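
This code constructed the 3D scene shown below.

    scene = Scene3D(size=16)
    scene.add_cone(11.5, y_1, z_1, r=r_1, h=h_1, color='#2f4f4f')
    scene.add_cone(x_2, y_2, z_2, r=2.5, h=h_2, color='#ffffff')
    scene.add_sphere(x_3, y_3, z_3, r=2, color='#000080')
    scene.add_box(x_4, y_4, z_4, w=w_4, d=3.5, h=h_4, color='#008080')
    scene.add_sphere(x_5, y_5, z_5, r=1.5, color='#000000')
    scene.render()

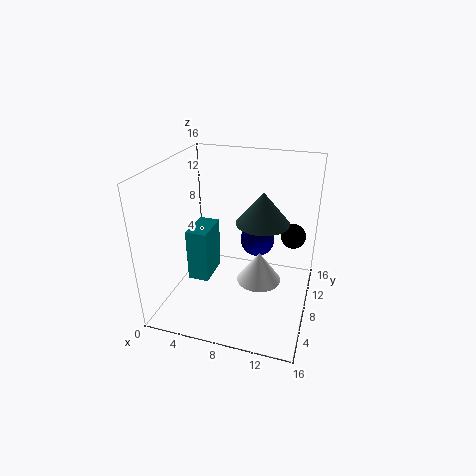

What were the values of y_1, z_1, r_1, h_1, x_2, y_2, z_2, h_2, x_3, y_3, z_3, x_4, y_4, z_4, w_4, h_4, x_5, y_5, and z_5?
y_1 = 4.5
z_1 = 12
r_1 = 2.5
h_1 = 3
x_2 = 10.5
y_2 = 8
z_2 = 3
h_2 = 3.5
x_3 = 9.5
y_3 = 11
z_3 = 6.5
x_4 = 5
y_4 = 1.5
z_4 = 6.5
w_4 = 2
h_4 = 5
x_5 = 13.5
y_5 = 13
z_5 = 6.5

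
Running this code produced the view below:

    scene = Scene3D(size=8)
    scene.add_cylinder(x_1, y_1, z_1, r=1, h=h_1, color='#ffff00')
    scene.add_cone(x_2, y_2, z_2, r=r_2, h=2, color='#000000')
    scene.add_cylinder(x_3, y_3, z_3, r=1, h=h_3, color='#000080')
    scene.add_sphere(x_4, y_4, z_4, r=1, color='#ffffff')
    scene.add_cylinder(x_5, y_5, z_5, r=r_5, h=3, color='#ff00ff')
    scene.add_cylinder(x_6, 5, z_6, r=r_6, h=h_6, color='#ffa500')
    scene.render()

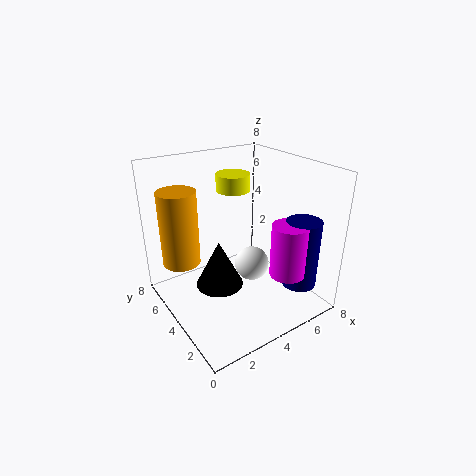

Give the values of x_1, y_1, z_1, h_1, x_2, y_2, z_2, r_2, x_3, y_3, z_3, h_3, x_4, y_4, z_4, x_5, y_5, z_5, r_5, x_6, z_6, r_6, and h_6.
x_1 = 5; y_1 = 6; z_1 = 6; h_1 = 1; x_2 = 1; y_2 = 1; z_2 = 4; r_2 = 1; x_3 = 7; y_3 = 2; z_3 = 1; h_3 = 4; x_4 = 5; y_4 = 4; z_4 = 2; x_5 = 6; y_5 = 2; z_5 = 2; r_5 = 1; x_6 = 1; z_6 = 3; r_6 = 1; h_6 = 4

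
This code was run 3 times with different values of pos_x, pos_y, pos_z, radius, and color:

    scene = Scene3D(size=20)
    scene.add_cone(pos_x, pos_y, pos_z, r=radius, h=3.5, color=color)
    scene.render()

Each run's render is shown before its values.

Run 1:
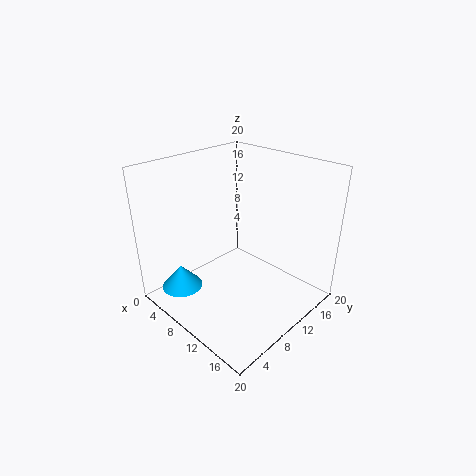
pos_x = 3.5
pos_y = 4.5
pos_z = 1.5
radius = 3
color = 'deepskyblue'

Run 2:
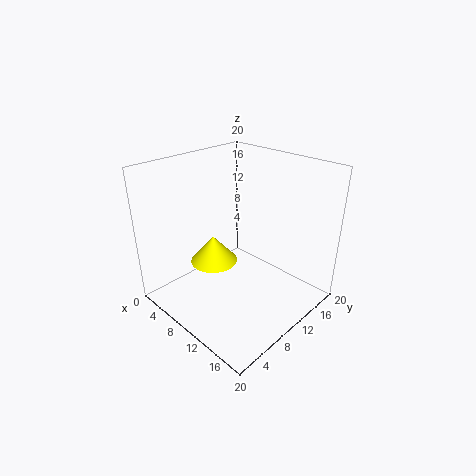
pos_x = 10
pos_y = 5.5
pos_z = 8.5
radius = 3
color = 'yellow'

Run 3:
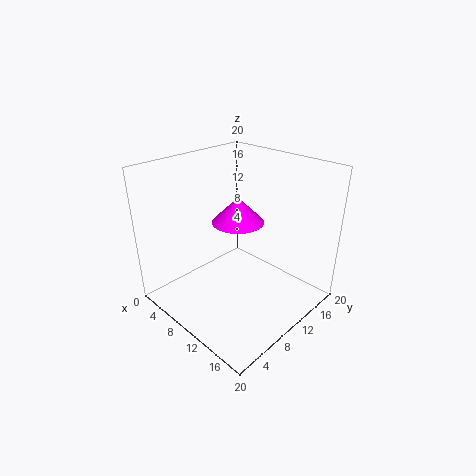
pos_x = 10
pos_y = 10
pos_z = 12.5
radius = 3.5
color = 'magenta'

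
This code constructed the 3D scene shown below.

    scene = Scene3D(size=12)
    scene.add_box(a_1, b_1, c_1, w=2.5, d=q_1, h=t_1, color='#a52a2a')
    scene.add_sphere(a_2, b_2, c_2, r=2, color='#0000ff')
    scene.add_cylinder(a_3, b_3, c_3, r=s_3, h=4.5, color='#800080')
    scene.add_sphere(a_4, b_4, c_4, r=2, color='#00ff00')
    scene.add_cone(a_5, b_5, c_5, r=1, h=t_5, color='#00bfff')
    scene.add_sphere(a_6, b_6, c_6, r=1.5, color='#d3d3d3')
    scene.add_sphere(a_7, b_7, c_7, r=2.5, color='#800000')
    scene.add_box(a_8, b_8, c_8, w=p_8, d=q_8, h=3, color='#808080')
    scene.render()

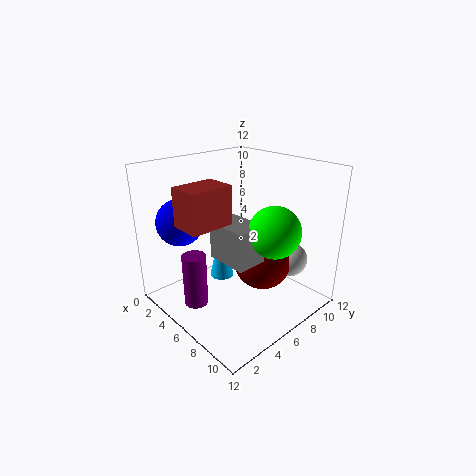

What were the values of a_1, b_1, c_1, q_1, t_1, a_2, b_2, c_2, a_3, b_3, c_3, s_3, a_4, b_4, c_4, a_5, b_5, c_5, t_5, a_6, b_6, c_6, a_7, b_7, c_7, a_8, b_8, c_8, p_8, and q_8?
a_1 = 4.5; b_1 = 1; c_1 = 8; q_1 = 3.5; t_1 = 3; a_2 = 2; b_2 = 3; c_2 = 7; a_3 = 4.5; b_3 = 2.5; c_3 = 0.5; s_3 = 1; a_4 = 9.5; b_4 = 6.5; c_4 = 7.5; a_5 = 5; b_5 = 5; c_5 = 2.5; t_5 = 4.5; a_6 = 8.5; b_6 = 10; c_6 = 3.5; a_7 = 7; b_7 = 8; c_7 = 3.5; a_8 = 5.5; b_8 = 3.5; c_8 = 5; p_8 = 3.5; q_8 = 2.5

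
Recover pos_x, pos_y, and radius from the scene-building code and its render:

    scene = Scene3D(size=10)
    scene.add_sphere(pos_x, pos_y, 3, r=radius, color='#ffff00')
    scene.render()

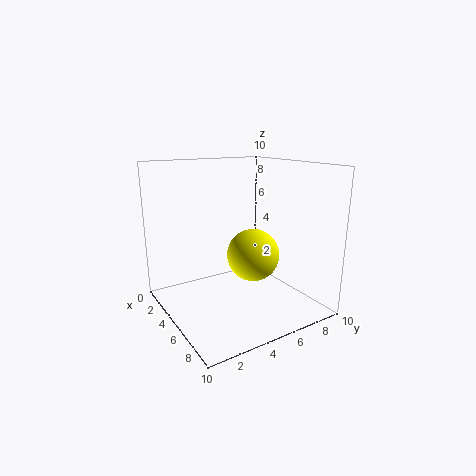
pos_x = 4; pos_y = 7; radius = 2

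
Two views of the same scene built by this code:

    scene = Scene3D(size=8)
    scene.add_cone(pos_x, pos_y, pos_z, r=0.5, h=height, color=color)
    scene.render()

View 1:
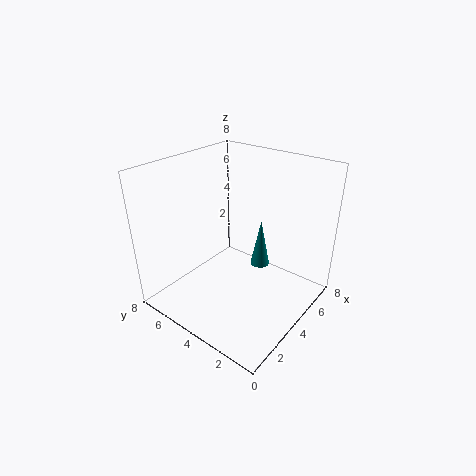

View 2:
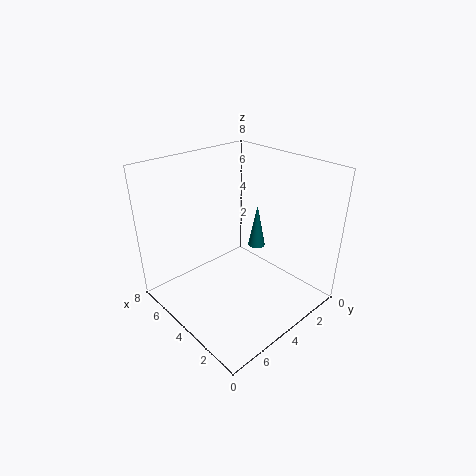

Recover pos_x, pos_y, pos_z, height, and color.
pos_x = 4, pos_y = 2.5, pos_z = 3, height = 2.5, color = 'teal'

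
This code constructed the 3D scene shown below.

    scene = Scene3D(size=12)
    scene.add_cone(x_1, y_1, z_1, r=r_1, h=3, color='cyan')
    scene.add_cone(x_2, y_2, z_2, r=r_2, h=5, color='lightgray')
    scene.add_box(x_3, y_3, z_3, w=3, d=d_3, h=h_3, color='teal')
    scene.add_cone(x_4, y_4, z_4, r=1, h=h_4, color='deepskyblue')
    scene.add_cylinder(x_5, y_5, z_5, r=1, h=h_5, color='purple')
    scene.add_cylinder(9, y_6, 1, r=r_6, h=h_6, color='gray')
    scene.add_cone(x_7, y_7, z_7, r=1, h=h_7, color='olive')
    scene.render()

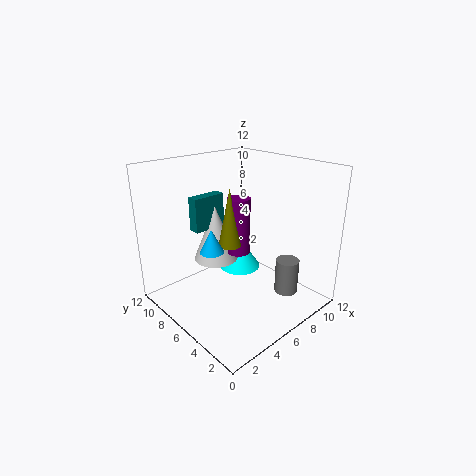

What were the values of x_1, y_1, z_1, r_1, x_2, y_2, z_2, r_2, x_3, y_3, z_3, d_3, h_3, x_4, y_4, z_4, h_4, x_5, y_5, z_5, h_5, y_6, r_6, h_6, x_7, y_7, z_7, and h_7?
x_1 = 9, y_1 = 9, z_1 = 1, r_1 = 2, x_2 = 6, y_2 = 9, z_2 = 3, r_2 = 2, x_3 = 4, y_3 = 9, z_3 = 6, d_3 = 1, h_3 = 3, x_4 = 4, y_4 = 7, z_4 = 5, h_4 = 2, x_5 = 7, y_5 = 7, z_5 = 4, h_5 = 5, y_6 = 3, r_6 = 1, h_6 = 3, x_7 = 6, y_7 = 7, z_7 = 5, h_7 = 5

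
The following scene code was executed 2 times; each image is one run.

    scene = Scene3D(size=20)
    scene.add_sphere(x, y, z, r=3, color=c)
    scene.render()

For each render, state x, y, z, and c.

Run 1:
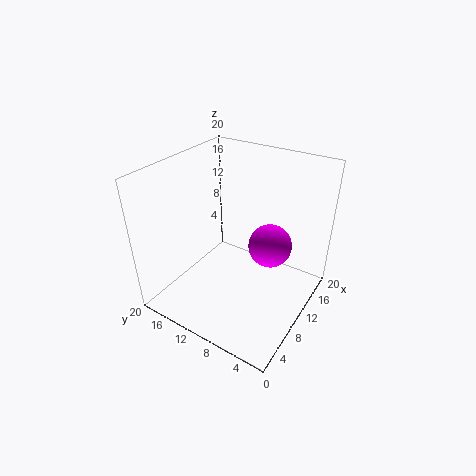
x = 12, y = 6, z = 9, c = 'magenta'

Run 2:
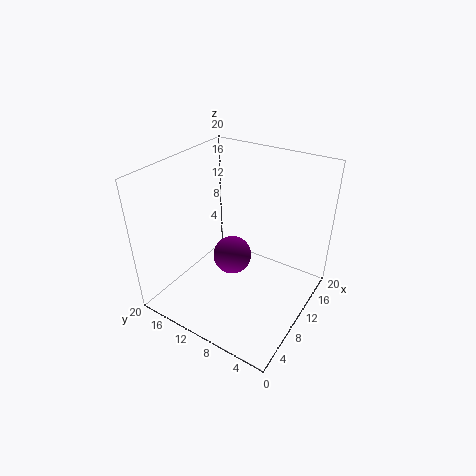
x = 13, y = 13, z = 4, c = 'purple'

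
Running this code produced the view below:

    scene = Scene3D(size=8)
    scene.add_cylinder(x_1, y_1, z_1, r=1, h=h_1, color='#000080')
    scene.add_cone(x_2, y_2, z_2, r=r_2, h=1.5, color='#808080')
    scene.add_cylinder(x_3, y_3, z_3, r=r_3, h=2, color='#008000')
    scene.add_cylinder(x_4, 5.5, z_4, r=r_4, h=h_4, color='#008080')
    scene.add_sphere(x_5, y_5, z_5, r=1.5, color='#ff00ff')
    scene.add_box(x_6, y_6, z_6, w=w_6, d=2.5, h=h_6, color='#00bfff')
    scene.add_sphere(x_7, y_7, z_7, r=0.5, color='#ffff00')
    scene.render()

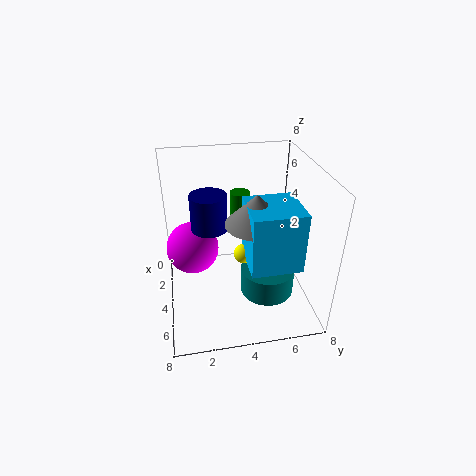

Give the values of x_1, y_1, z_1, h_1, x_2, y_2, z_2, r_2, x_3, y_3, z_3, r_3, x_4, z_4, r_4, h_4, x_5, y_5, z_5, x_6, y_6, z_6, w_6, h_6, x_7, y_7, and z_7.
x_1 = 3.5; y_1 = 2.5; z_1 = 4.5; h_1 = 2; x_2 = 6; y_2 = 4.5; z_2 = 6; r_2 = 1.5; x_3 = 4.5; y_3 = 4; z_3 = 5; r_3 = 0.5; x_4 = 5; z_4 = 1; r_4 = 1.5; h_4 = 1.5; x_5 = 3; y_5 = 1.5; z_5 = 3; x_6 = 5; y_6 = 4; z_6 = 4; w_6 = 2.5; h_6 = 3; x_7 = 5.5; y_7 = 4; z_7 = 4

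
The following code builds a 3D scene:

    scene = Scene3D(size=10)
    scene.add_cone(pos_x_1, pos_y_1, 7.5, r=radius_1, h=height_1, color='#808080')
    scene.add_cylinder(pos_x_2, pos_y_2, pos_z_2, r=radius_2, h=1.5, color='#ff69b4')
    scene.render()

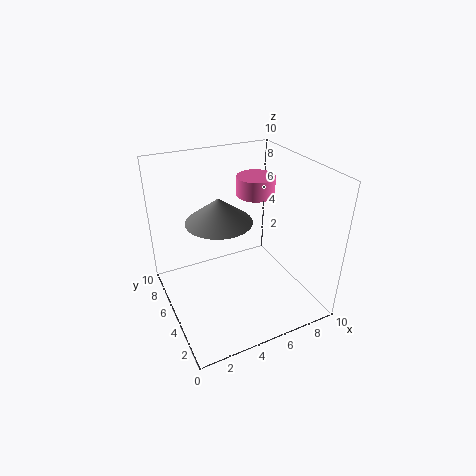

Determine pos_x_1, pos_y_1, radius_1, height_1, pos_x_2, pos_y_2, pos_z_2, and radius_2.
pos_x_1 = 3; pos_y_1 = 3.5; radius_1 = 2; height_1 = 1.5; pos_x_2 = 8; pos_y_2 = 8; pos_z_2 = 6.5; radius_2 = 1.5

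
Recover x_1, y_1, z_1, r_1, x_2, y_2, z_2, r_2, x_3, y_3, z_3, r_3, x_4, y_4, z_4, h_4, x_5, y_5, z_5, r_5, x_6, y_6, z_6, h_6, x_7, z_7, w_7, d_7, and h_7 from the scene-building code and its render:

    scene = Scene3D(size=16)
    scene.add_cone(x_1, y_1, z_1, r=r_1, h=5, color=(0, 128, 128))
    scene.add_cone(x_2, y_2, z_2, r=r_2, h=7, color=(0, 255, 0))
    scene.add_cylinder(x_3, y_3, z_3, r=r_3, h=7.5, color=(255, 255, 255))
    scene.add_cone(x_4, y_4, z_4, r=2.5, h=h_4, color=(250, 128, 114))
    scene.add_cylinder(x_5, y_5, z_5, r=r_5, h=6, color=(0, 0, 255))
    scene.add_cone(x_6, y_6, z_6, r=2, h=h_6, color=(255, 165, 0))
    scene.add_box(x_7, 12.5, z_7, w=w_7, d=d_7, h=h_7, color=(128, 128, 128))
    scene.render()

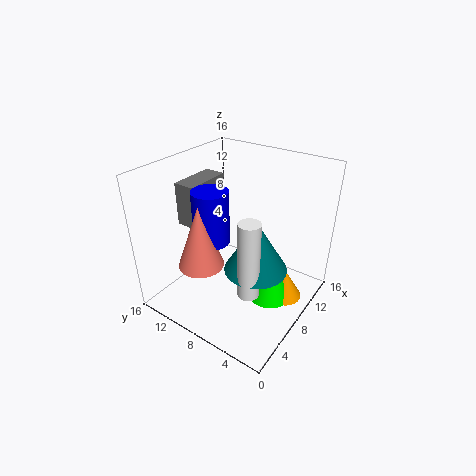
x_1 = 4.5, y_1 = 3.5, z_1 = 8, r_1 = 3, x_2 = 9.5, y_2 = 4.5, z_2 = 0.5, r_2 = 2.5, x_3 = 2.5, y_3 = 3, z_3 = 6.5, r_3 = 1, x_4 = 4.5, y_4 = 10.5, z_4 = 5.5, h_4 = 7, x_5 = 6.5, y_5 = 10.5, z_5 = 7.5, r_5 = 2, x_6 = 10.5, y_6 = 3, z_6 = 0.5, h_6 = 3.5, x_7 = 6, z_7 = 8.5, w_7 = 5.5, d_7 = 2.5, h_7 = 5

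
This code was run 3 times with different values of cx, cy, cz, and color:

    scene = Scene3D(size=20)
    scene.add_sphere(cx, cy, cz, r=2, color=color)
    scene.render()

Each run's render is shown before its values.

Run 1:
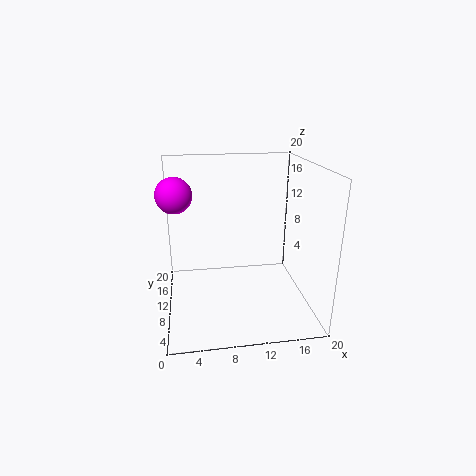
cx = 2; cy = 4; cz = 18; color = 'magenta'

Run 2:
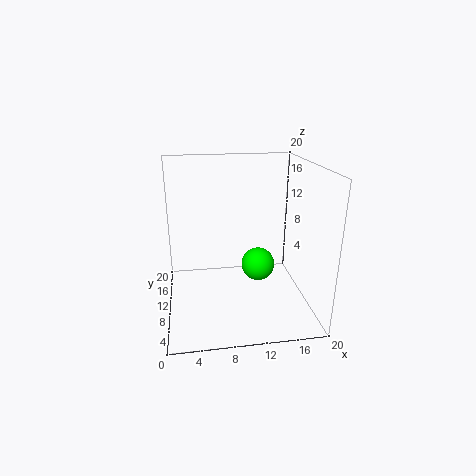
cx = 11.5; cy = 4; cz = 9; color = 'lime'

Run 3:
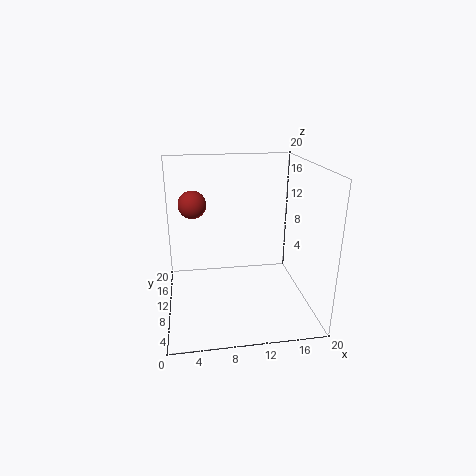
cx = 4; cy = 13.5; cz = 14; color = 'brown'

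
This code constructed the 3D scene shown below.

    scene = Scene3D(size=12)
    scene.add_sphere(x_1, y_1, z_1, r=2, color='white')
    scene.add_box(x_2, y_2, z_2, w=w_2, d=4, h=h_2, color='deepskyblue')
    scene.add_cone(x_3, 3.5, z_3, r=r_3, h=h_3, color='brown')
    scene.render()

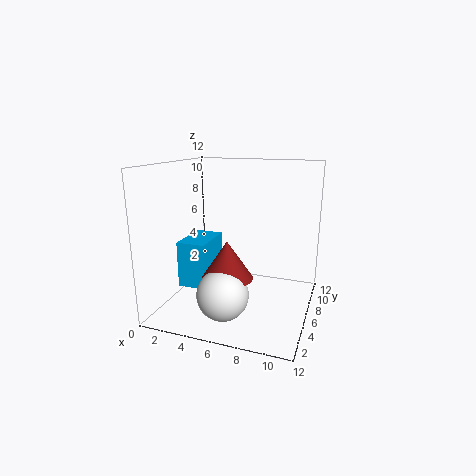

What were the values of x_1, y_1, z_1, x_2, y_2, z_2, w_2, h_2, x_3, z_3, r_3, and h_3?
x_1 = 6; y_1 = 2.5; z_1 = 2.5; x_2 = 1; y_2 = 4.5; z_2 = 1.5; w_2 = 2.5; h_2 = 4; x_3 = 6; z_3 = 3.5; r_3 = 2; h_3 = 3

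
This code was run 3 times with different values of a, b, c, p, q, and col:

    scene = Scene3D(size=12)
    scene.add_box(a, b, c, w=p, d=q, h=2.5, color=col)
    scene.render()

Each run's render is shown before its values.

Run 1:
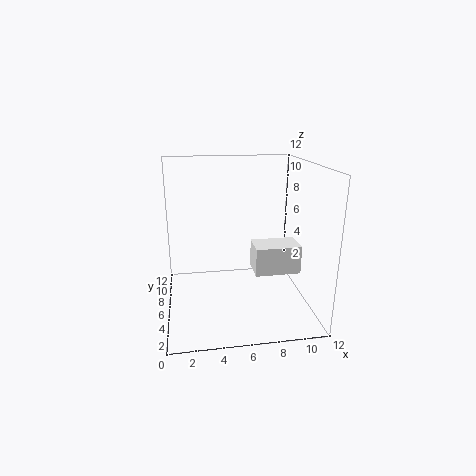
a = 7.5; b = 5.5; c = 2.5; p = 4; q = 2.5; col = 'white'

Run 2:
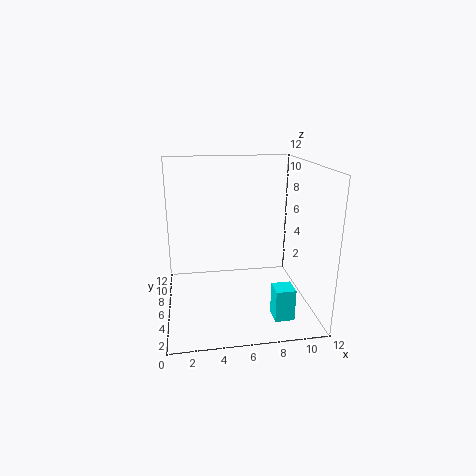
a = 8; b = 1; c = 1; p = 1.5; q = 1.5; col = 'cyan'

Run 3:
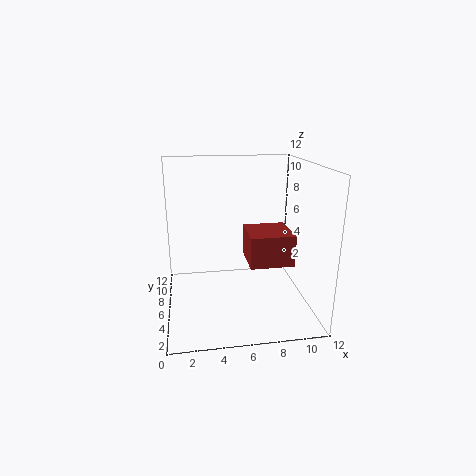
a = 6.5; b = 3; c = 4.5; p = 3.5; q = 3.5; col = 'brown'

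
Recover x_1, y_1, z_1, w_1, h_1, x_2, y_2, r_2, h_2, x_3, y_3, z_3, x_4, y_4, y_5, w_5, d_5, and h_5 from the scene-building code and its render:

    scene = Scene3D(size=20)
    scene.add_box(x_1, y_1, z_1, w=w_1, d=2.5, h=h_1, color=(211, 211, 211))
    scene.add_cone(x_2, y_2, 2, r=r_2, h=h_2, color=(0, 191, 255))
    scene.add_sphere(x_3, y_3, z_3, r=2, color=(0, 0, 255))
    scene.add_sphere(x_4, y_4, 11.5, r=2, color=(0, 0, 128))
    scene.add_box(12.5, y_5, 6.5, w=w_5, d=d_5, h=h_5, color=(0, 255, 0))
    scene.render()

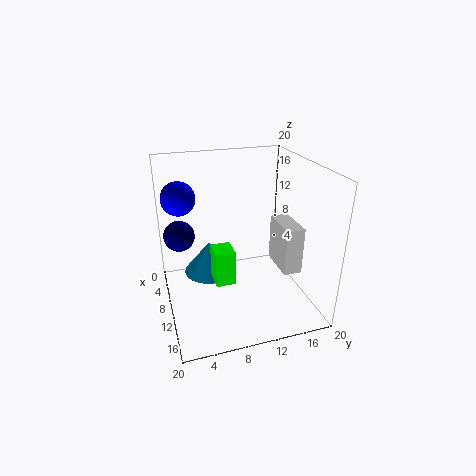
x_1 = 9.5
y_1 = 15
z_1 = 6
w_1 = 5.5
h_1 = 6.5
x_2 = 4.5
y_2 = 7
r_2 = 4
h_2 = 5
x_3 = 12.5
y_3 = 2
z_3 = 17.5
x_4 = 10
y_4 = 2
y_5 = 5.5
w_5 = 3
d_5 = 2.5
h_5 = 4.5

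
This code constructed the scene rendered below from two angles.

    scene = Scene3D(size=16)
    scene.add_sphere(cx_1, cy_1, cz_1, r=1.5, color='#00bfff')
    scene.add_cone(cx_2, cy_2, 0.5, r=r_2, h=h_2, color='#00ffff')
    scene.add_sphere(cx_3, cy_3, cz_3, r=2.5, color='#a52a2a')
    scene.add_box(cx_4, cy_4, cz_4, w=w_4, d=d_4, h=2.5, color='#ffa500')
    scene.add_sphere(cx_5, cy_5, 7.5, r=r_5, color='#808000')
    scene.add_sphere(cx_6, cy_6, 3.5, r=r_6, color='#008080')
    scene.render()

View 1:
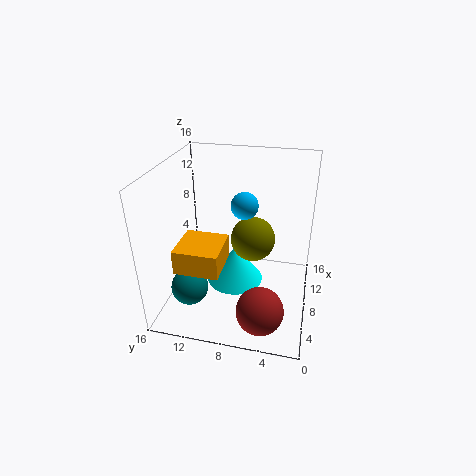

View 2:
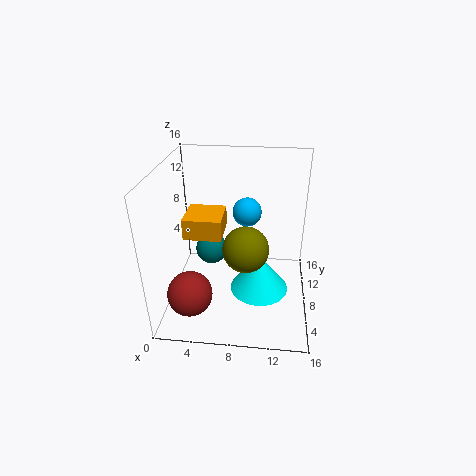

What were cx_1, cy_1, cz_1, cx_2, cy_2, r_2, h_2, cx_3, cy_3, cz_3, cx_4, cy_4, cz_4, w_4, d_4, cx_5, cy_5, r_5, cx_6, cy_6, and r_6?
cx_1 = 9
cy_1 = 7.5
cz_1 = 11.5
cx_2 = 10.5
cy_2 = 9
r_2 = 3.5
h_2 = 4.5
cx_3 = 3
cy_3 = 4.5
cz_3 = 2.5
cx_4 = 1.5
cy_4 = 8.5
cz_4 = 7
w_4 = 4.5
d_4 = 4.5
cx_5 = 9
cy_5 = 6.5
r_5 = 2.5
cx_6 = 4
cy_6 = 12.5
r_6 = 2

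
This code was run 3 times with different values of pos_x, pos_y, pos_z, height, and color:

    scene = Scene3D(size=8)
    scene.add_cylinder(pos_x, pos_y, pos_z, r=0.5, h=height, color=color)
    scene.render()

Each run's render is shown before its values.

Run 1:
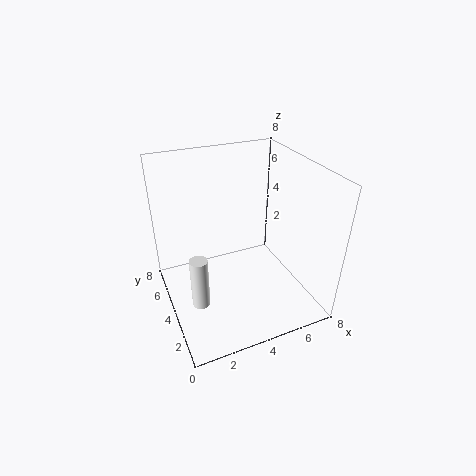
pos_x = 1.5
pos_y = 3.5
pos_z = 0.5
height = 3
color = 'white'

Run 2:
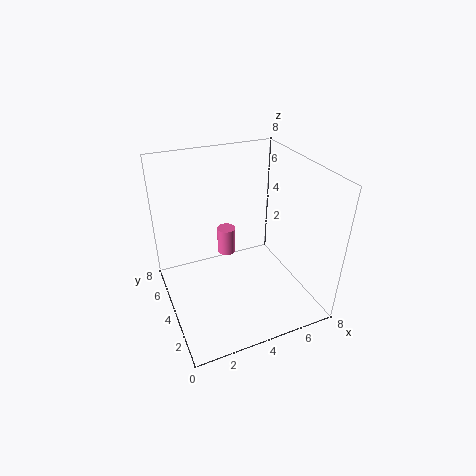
pos_x = 3.5
pos_y = 4.5
pos_z = 3
height = 1.5
color = 'hotpink'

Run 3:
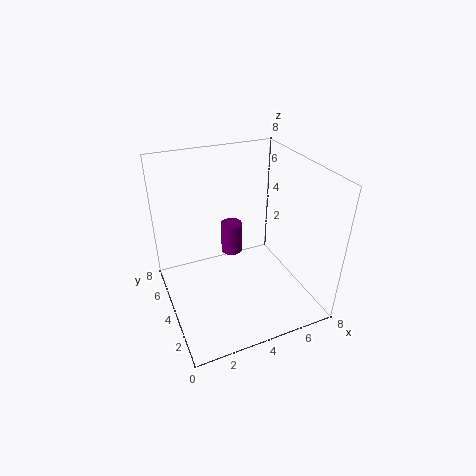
pos_x = 3
pos_y = 2.5
pos_z = 4.5
height = 1.5
color = 'purple'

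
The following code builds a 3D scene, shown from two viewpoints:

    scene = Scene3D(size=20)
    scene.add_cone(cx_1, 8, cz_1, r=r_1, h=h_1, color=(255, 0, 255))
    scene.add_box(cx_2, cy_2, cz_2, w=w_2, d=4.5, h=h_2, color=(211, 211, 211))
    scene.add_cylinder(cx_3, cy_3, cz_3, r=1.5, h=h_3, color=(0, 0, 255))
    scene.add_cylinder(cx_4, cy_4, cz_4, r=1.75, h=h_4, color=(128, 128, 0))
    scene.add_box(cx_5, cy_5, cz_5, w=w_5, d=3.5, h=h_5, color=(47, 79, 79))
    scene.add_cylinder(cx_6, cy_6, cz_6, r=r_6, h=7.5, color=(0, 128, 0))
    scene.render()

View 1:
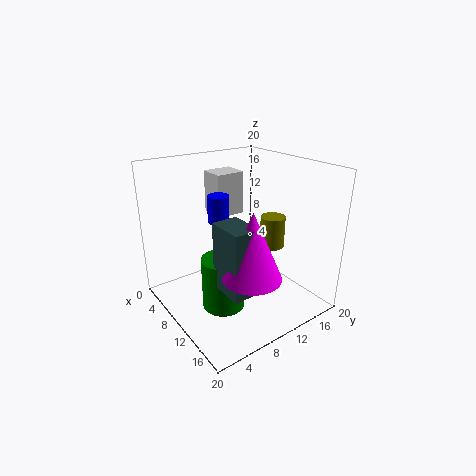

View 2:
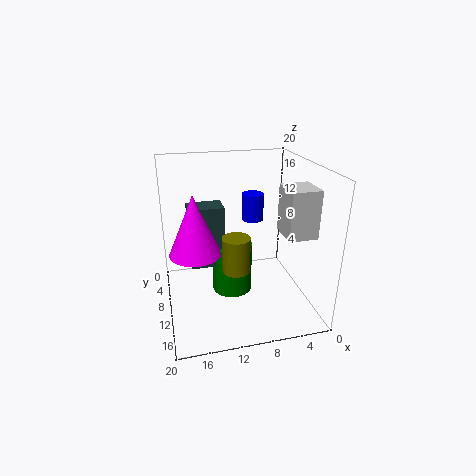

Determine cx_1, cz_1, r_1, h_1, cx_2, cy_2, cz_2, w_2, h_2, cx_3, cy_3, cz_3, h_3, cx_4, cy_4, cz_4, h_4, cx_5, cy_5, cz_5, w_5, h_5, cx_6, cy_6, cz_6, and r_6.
cx_1 = 15.75
cz_1 = 7.25
r_1 = 3.75
h_1 = 8.75
cx_2 = 0.5
cy_2 = 10.5
cz_2 = 11
w_2 = 4
h_2 = 6.5
cx_3 = 7.5
cy_3 = 8.5
cz_3 = 12
h_3 = 3.75
cx_4 = 11.5
cy_4 = 15
cz_4 = 8
h_4 = 4.5
cx_5 = 11.5
cy_5 = 5
cz_5 = 5
w_5 = 5
h_5 = 9
cx_6 = 10.25
cy_6 = 7.25
cz_6 = 0.25
r_6 = 3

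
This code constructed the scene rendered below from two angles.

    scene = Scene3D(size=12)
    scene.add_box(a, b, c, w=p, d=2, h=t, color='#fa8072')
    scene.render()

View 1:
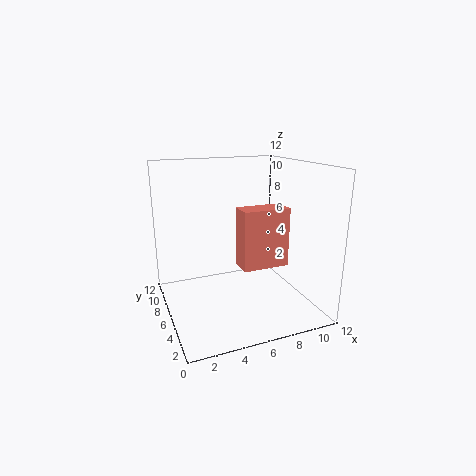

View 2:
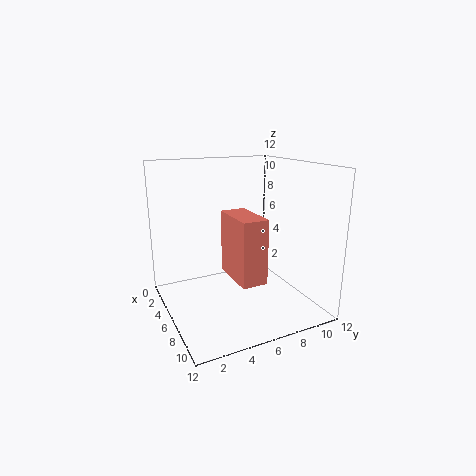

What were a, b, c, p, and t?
a = 6
b = 4.5
c = 3.5
p = 4
t = 5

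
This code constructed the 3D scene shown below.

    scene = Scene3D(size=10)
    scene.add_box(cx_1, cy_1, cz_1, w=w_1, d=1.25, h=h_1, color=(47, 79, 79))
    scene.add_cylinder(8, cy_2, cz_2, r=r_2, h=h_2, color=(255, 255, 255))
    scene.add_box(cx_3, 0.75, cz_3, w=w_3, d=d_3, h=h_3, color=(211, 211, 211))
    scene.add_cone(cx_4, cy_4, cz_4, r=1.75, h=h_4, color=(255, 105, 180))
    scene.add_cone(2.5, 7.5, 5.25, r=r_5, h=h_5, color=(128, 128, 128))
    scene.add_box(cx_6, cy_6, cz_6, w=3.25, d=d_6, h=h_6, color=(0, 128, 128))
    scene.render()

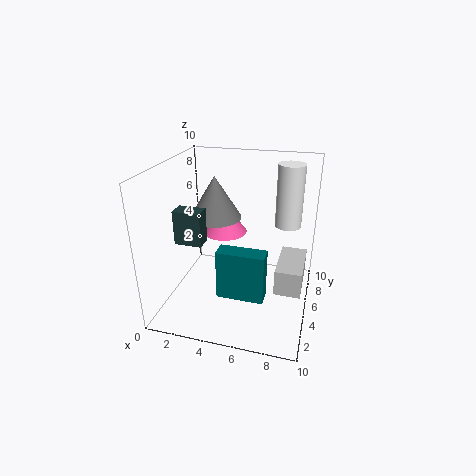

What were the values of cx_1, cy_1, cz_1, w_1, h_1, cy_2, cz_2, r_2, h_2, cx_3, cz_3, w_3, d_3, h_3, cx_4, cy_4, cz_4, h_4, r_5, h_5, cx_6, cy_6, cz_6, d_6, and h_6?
cx_1 = 0.5
cy_1 = 4.25
cz_1 = 4.25
w_1 = 2
h_1 = 2.5
cy_2 = 8.5
cz_2 = 4.75
r_2 = 1
h_2 = 4.75
cx_3 = 8.25
cz_3 = 4
w_3 = 1.5
d_3 = 3
h_3 = 1.5
cx_4 = 3
cy_4 = 8.25
cz_4 = 3.75
h_4 = 2.25
r_5 = 2
h_5 = 3.25
cx_6 = 4
cy_6 = 3
cz_6 = 1.25
d_6 = 1.25
h_6 = 3.5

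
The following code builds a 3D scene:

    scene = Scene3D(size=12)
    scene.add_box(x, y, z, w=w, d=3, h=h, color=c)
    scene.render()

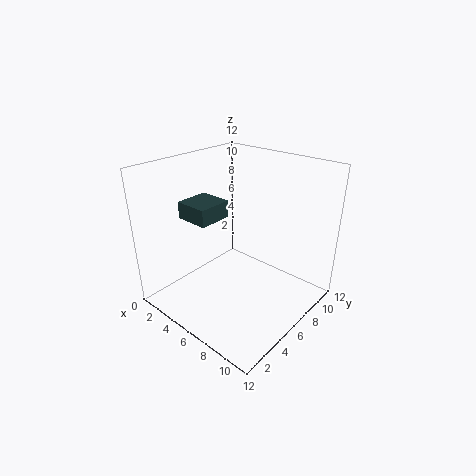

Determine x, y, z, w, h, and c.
x = 1
y = 4
z = 7
w = 3
h = 1.5
c = 'darkslategray'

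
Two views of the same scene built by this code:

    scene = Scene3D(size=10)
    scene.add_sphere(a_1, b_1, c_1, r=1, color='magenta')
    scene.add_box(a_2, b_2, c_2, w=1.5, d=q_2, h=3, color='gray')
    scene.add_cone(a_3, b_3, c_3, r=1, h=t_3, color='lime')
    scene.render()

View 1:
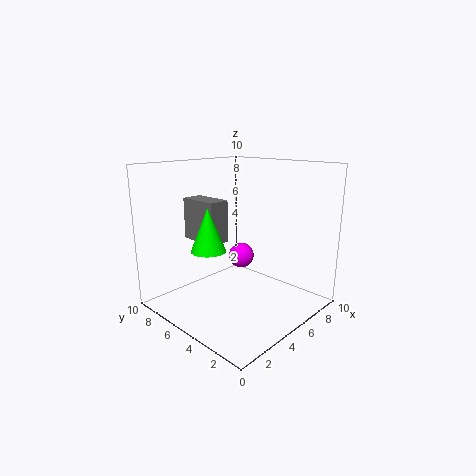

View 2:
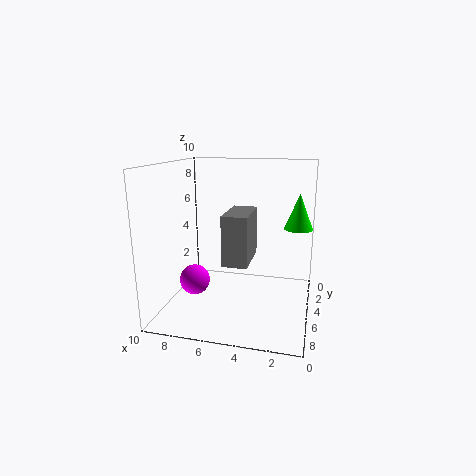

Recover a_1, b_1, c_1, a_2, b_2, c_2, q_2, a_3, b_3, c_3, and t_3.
a_1 = 7.5; b_1 = 7; c_1 = 2.5; a_2 = 3.5; b_2 = 6; c_2 = 4.5; q_2 = 3; a_3 = 1; b_3 = 3.5; c_3 = 5.5; t_3 = 2.5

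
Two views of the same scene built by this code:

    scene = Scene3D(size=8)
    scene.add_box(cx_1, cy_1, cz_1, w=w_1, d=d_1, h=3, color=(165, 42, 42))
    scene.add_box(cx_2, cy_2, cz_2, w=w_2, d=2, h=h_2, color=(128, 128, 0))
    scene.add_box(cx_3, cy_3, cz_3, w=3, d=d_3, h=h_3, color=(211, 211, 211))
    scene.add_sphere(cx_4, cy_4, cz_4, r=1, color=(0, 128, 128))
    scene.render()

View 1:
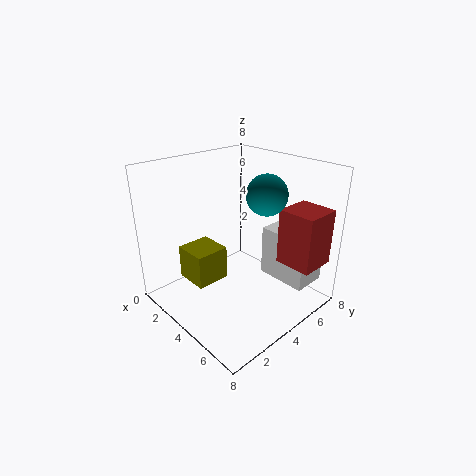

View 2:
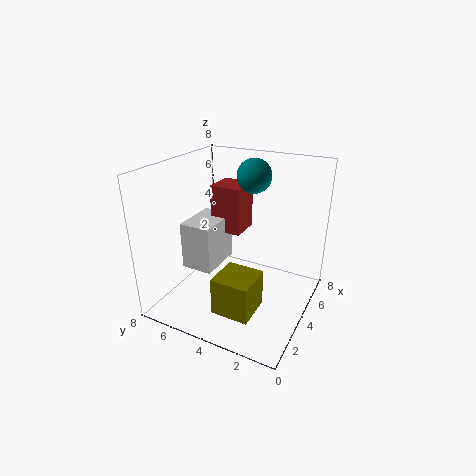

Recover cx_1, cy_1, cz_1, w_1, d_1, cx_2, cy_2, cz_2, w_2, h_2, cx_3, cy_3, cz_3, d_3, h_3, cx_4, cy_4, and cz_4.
cx_1 = 6; cy_1 = 5; cz_1 = 3; w_1 = 2; d_1 = 2; cx_2 = 1; cy_2 = 2; cz_2 = 1; w_2 = 2; h_2 = 2; cx_3 = 4; cy_3 = 6; cz_3 = 1; d_3 = 2; h_3 = 3; cx_4 = 6; cy_4 = 4; cz_4 = 7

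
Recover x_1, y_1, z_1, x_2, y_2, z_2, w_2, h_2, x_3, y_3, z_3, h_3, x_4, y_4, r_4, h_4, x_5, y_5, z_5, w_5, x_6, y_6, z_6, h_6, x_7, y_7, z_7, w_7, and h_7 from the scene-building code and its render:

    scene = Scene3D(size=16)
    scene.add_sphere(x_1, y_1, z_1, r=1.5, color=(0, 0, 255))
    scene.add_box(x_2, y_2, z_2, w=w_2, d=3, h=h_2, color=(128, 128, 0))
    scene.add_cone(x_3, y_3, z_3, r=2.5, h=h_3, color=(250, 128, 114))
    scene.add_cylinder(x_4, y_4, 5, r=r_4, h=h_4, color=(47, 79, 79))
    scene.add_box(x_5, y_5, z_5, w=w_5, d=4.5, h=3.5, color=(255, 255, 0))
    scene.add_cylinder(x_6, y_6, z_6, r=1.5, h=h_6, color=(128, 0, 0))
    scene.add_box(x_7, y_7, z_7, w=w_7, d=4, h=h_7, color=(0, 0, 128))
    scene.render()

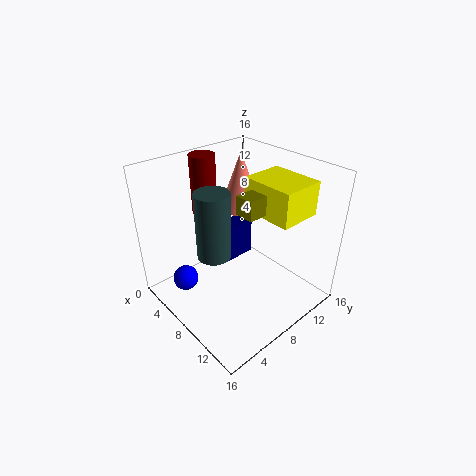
x_1 = 3.5; y_1 = 3.5; z_1 = 2; x_2 = 10; y_2 = 6; z_2 = 12.5; w_2 = 2; h_2 = 2; x_3 = 4; y_3 = 12; z_3 = 9; h_3 = 7; x_4 = 5.5; y_4 = 6.5; r_4 = 2; h_4 = 8; x_5 = 9; y_5 = 8; z_5 = 12; w_5 = 5.5; x_6 = 2; y_6 = 8; z_6 = 9; h_6 = 7; x_7 = 2.5; y_7 = 9; z_7 = 2.5; w_7 = 2.5; h_7 = 4.5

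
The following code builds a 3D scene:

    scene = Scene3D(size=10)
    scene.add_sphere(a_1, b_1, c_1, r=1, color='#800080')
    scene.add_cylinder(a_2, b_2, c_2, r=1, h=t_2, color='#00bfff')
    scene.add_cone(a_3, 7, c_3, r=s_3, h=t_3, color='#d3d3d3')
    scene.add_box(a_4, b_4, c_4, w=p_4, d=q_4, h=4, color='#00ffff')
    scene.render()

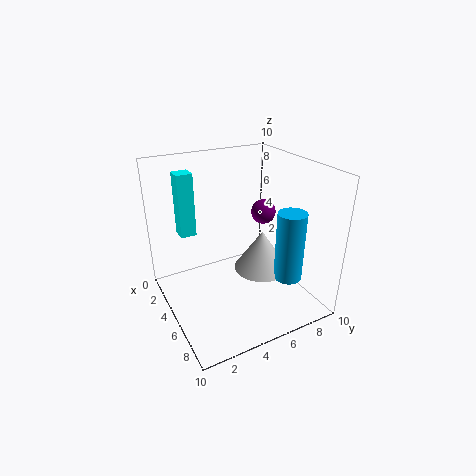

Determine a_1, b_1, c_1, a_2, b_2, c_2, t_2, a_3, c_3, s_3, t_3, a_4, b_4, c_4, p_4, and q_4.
a_1 = 2; b_1 = 9; c_1 = 5; a_2 = 7; b_2 = 8; c_2 = 2; t_2 = 5; a_3 = 5; c_3 = 2; s_3 = 2; t_3 = 3; a_4 = 4; b_4 = 1; c_4 = 6; p_4 = 1; q_4 = 1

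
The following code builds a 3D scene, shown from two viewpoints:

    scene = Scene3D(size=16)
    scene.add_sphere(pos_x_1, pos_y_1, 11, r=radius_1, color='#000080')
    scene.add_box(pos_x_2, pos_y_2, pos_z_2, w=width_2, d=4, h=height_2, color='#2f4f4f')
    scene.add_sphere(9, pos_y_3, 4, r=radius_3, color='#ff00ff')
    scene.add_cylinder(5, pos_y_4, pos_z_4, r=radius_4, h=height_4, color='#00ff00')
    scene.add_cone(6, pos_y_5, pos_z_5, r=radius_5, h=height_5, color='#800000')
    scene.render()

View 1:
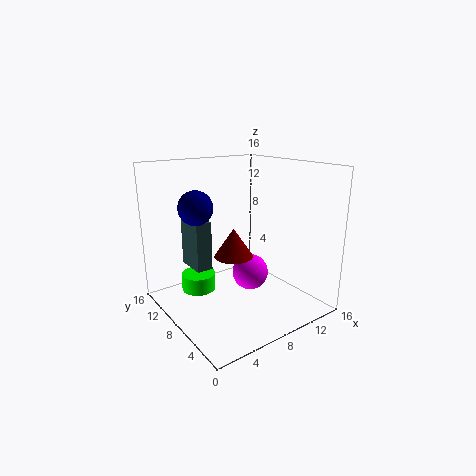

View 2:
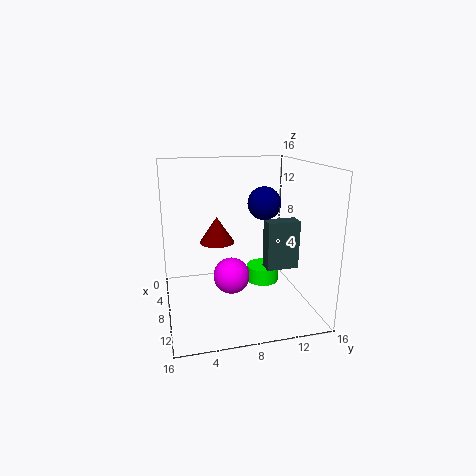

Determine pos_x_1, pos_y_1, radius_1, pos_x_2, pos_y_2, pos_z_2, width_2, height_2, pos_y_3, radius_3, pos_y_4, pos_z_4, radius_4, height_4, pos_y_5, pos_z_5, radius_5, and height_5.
pos_x_1 = 5
pos_y_1 = 12
radius_1 = 2
pos_x_2 = 5
pos_y_2 = 12
pos_z_2 = 3
width_2 = 2
height_2 = 6
pos_y_3 = 7
radius_3 = 2
pos_y_4 = 12
pos_z_4 = 1
radius_4 = 2
height_4 = 2
pos_y_5 = 6
pos_z_5 = 7
radius_5 = 2
height_5 = 3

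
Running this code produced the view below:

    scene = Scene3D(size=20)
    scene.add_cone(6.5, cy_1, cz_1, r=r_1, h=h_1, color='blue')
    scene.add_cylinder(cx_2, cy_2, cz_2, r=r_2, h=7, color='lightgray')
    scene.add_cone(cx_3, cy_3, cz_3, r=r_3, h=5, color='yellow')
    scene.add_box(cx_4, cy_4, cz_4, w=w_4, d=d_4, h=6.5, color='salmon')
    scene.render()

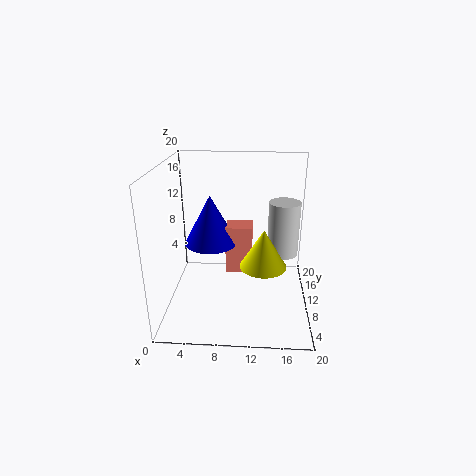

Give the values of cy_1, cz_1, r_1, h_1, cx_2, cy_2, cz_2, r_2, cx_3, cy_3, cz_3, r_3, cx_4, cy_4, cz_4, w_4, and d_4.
cy_1 = 8.5, cz_1 = 10, r_1 = 3.5, h_1 = 6.5, cx_2 = 16, cy_2 = 8, cz_2 = 9, r_2 = 2, cx_3 = 13.5, cy_3 = 6, cz_3 = 8, r_3 = 3, cx_4 = 8.5, cy_4 = 7.5, cz_4 = 6, w_4 = 3.5, d_4 = 3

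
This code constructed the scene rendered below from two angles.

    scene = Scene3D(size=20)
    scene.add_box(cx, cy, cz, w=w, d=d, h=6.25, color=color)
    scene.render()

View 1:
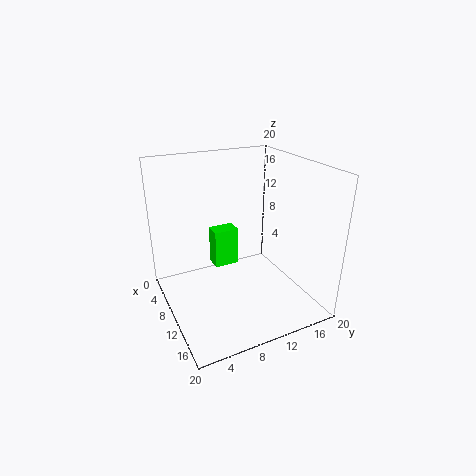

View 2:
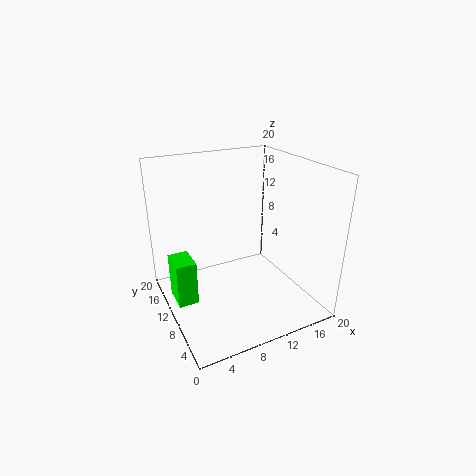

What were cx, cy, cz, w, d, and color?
cx = 0.75, cy = 9.25, cz = 1.75, w = 2.75, d = 4, color = 'lime'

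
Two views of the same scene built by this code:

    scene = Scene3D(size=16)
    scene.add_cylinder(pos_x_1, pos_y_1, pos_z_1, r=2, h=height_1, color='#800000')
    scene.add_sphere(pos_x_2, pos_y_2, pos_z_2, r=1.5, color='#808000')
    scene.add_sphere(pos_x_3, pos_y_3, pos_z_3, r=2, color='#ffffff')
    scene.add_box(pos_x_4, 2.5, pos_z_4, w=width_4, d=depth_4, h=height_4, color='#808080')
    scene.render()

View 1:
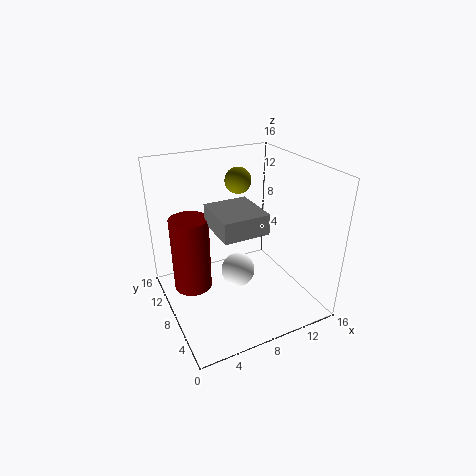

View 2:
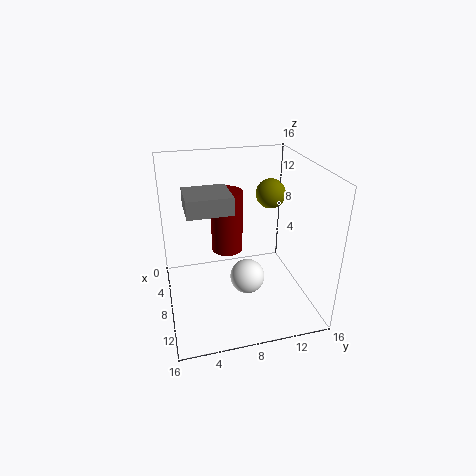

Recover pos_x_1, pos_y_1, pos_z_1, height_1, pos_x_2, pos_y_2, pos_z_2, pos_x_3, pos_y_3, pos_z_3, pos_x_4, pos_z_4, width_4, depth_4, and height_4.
pos_x_1 = 2.5; pos_y_1 = 8; pos_z_1 = 3.5; height_1 = 8; pos_x_2 = 9.5; pos_y_2 = 11; pos_z_2 = 13.5; pos_x_3 = 8.5; pos_y_3 = 9; pos_z_3 = 3; pos_x_4 = 4; pos_z_4 = 11; width_4 = 4.5; depth_4 = 5; height_4 = 2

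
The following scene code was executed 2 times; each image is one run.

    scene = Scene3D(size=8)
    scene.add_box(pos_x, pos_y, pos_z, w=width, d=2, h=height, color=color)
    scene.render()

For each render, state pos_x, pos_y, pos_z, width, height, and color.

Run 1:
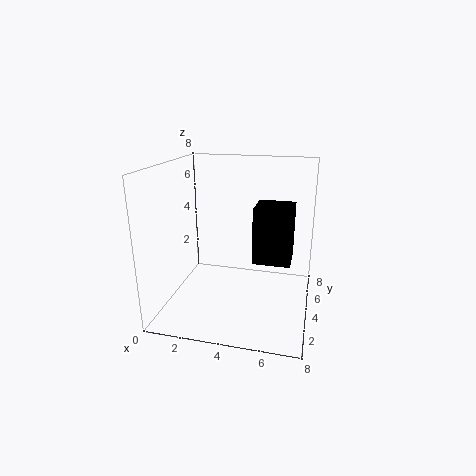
pos_x = 5; pos_y = 3; pos_z = 3; width = 2; height = 3; color = 'black'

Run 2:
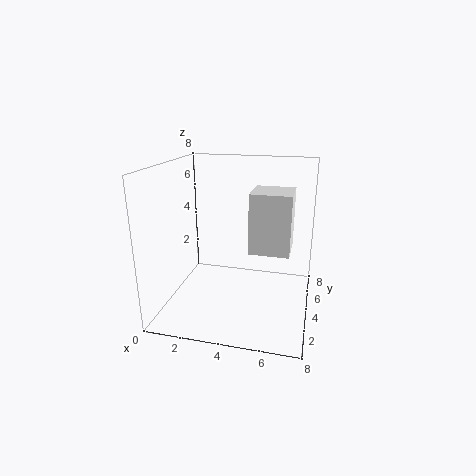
pos_x = 5; pos_y = 2; pos_z = 4; width = 2; height = 3; color = 'white'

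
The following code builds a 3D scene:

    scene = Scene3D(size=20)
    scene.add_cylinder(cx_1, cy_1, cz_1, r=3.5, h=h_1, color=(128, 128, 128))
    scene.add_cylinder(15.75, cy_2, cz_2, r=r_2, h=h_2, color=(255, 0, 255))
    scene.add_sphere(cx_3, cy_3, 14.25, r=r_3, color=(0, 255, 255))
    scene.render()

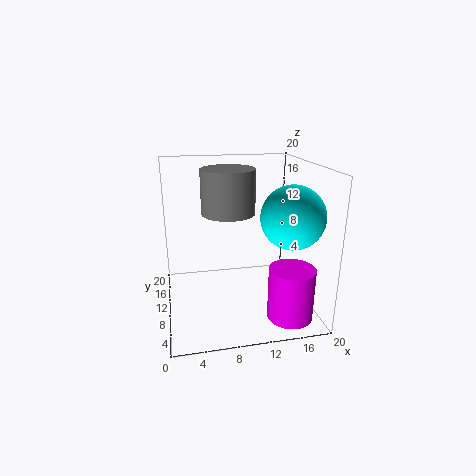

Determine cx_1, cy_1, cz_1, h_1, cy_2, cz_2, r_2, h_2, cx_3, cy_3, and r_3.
cx_1 = 8.5
cy_1 = 9
cz_1 = 14
h_1 = 5.75
cy_2 = 3.75
cz_2 = 0.75
r_2 = 3
h_2 = 7
cx_3 = 15.75
cy_3 = 4.75
r_3 = 4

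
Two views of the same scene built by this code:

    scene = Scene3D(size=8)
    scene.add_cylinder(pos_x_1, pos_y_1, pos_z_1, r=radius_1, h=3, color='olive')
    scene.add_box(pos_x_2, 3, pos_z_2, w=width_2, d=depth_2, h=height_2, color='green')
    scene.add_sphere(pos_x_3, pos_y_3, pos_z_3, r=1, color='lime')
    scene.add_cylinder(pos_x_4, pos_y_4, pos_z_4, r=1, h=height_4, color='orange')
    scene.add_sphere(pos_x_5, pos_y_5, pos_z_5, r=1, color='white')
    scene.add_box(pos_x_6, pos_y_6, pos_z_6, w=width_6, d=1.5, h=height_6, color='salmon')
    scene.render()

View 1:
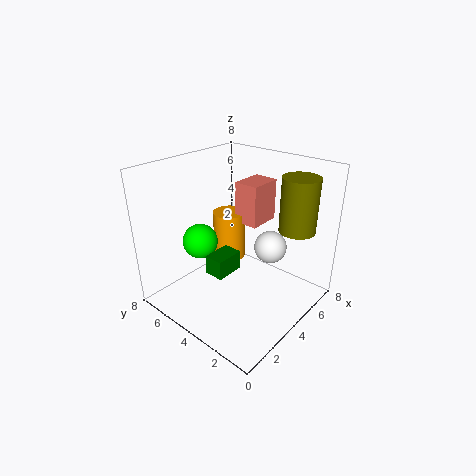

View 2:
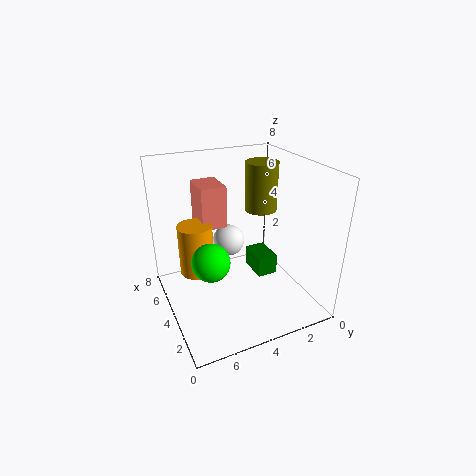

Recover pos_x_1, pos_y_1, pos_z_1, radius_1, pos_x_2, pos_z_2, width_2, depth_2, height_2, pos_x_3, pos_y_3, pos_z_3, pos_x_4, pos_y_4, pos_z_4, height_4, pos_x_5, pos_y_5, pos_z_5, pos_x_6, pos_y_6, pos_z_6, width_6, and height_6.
pos_x_1 = 6
pos_y_1 = 1.5
pos_z_1 = 4.5
radius_1 = 1
pos_x_2 = 1.5
pos_z_2 = 3
width_2 = 1.5
depth_2 = 1
height_2 = 1
pos_x_3 = 3
pos_y_3 = 6
pos_z_3 = 3.5
pos_x_4 = 5.5
pos_y_4 = 6
pos_z_4 = 1.5
height_4 = 3
pos_x_5 = 6.5
pos_y_5 = 3.5
pos_z_5 = 2.5
pos_x_6 = 5.5
pos_y_6 = 4
pos_z_6 = 4
width_6 = 2
height_6 = 2.5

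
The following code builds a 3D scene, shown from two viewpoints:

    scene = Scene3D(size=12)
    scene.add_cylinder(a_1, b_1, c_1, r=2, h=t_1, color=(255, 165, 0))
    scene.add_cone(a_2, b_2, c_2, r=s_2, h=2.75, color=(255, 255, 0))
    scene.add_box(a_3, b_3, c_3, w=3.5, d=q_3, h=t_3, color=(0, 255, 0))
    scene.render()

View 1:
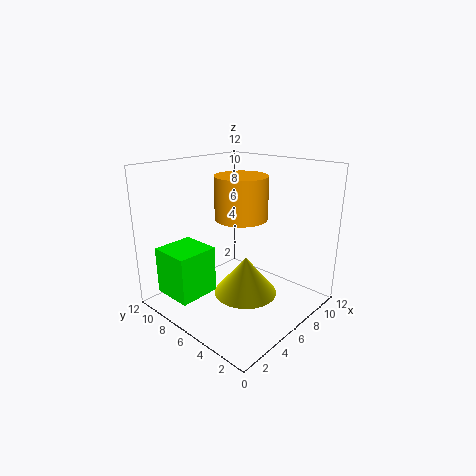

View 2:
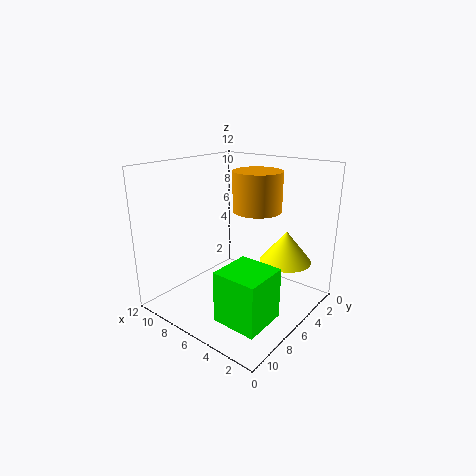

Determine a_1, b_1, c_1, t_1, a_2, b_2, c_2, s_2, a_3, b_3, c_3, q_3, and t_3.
a_1 = 5, b_1 = 4.75, c_1 = 8.25, t_1 = 3.25, a_2 = 3.25, b_2 = 2.75, c_2 = 3.5, s_2 = 2.25, a_3 = 1, b_3 = 7.25, c_3 = 1.25, q_3 = 3.5, t_3 = 4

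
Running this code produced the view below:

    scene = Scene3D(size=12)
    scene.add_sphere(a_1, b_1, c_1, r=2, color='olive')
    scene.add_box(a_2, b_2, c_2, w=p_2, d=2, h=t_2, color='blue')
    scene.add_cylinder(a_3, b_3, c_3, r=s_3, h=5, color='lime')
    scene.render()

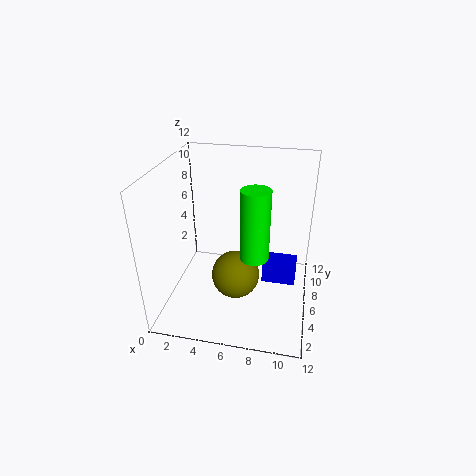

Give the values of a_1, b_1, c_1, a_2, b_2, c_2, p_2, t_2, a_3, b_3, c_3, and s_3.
a_1 = 6
b_1 = 5
c_1 = 3
a_2 = 8
b_2 = 7
c_2 = 1
p_2 = 3
t_2 = 2
a_3 = 8
b_3 = 2
c_3 = 7
s_3 = 1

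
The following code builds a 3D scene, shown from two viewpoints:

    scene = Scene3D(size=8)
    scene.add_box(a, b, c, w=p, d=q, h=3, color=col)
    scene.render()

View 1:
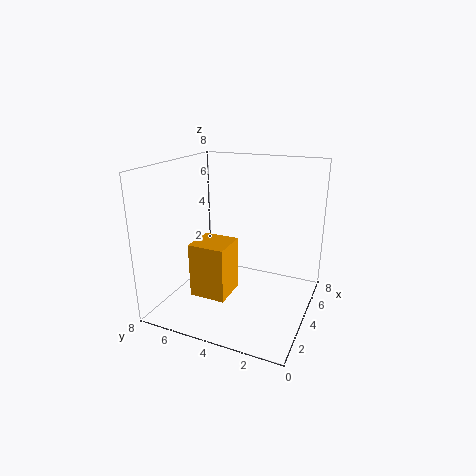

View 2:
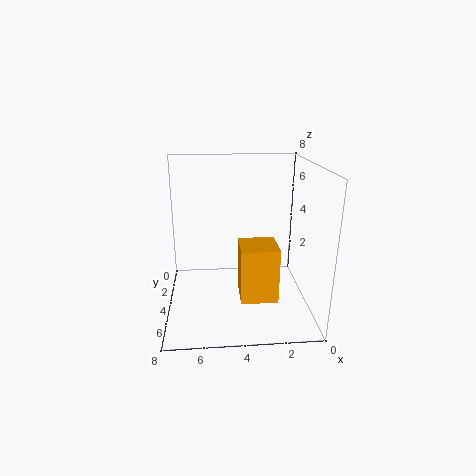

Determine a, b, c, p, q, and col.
a = 2, b = 4, c = 1, p = 2, q = 2, col = 'orange'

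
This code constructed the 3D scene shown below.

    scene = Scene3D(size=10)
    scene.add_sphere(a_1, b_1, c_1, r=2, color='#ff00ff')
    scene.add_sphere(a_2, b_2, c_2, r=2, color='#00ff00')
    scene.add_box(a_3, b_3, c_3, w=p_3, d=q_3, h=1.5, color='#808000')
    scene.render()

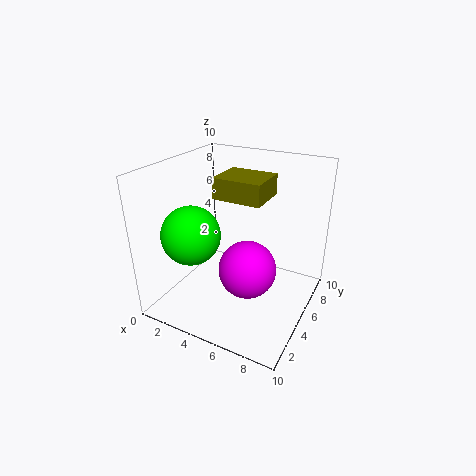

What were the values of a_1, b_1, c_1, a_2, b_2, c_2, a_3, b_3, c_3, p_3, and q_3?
a_1 = 6
b_1 = 4.5
c_1 = 3
a_2 = 2.5
b_2 = 3
c_2 = 5.5
a_3 = 3
b_3 = 5
c_3 = 7.5
p_3 = 3.5
q_3 = 3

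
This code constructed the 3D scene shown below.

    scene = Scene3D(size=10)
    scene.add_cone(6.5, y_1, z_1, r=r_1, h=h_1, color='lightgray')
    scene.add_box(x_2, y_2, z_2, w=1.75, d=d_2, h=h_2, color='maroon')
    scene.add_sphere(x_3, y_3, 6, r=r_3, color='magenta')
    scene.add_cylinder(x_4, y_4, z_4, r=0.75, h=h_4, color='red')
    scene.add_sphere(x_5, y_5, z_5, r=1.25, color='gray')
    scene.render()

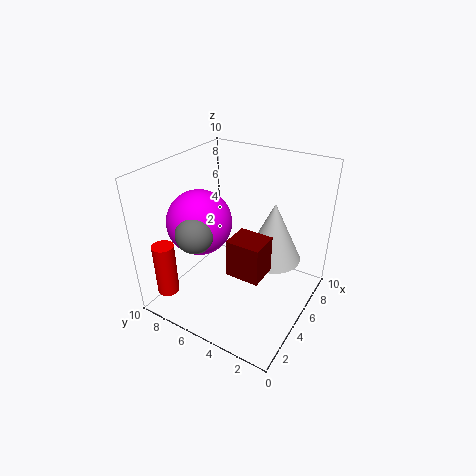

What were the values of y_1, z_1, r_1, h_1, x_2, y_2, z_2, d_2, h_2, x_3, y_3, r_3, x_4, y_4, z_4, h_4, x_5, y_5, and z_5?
y_1 = 3, z_1 = 3.25, r_1 = 2, h_1 = 4.25, x_2 = 1.25, y_2 = 1.5, z_2 = 5, d_2 = 2, h_2 = 2.25, x_3 = 4, y_3 = 7.5, r_3 = 2.25, x_4 = 1.5, y_4 = 8.75, z_4 = 1.25, h_4 = 3.75, x_5 = 2.5, y_5 = 6.75, z_5 = 6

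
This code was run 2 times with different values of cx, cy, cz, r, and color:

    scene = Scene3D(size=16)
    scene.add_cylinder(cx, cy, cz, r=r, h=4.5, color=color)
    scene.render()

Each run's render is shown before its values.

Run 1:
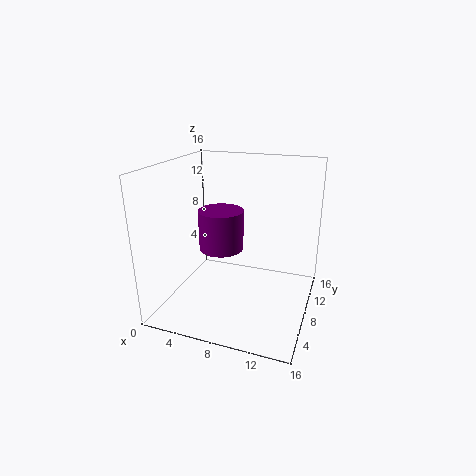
cx = 6; cy = 8; cz = 6.5; r = 2.5; color = 'purple'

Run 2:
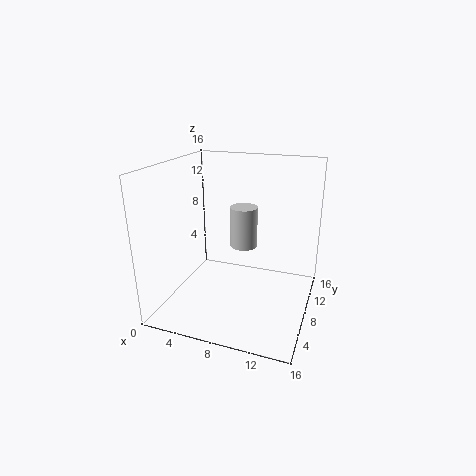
cx = 8.5; cy = 8.5; cz = 7; r = 1.5; color = 'lightgray'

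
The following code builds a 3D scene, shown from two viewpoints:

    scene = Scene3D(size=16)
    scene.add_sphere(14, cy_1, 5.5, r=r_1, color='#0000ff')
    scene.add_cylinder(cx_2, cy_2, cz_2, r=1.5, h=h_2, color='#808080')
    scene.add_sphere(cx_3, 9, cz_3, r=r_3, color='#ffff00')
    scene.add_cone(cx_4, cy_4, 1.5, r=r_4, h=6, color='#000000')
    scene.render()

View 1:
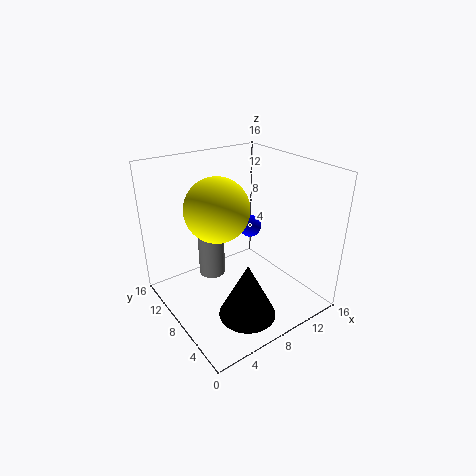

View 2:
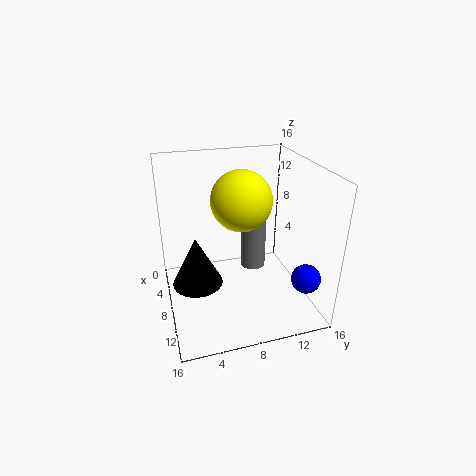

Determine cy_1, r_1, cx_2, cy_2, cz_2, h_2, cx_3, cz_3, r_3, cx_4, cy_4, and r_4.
cy_1 = 13.5, r_1 = 1.5, cx_2 = 6, cy_2 = 10.5, cz_2 = 3, h_2 = 7, cx_3 = 6, cz_3 = 11.5, r_3 = 3.5, cx_4 = 6, cy_4 = 3.5, r_4 = 3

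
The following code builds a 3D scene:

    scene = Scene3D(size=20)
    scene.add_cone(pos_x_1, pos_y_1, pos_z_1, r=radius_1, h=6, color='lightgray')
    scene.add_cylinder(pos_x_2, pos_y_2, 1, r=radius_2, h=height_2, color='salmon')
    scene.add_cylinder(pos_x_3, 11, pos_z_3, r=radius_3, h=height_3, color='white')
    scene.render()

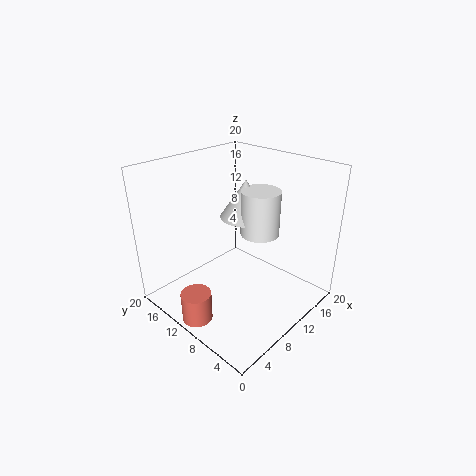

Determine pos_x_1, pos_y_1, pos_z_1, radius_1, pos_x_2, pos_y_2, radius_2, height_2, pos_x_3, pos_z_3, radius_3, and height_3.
pos_x_1 = 16; pos_y_1 = 14; pos_z_1 = 10; radius_1 = 4; pos_x_2 = 2; pos_y_2 = 10; radius_2 = 2; height_2 = 4; pos_x_3 = 16; pos_z_3 = 8; radius_3 = 3; height_3 = 7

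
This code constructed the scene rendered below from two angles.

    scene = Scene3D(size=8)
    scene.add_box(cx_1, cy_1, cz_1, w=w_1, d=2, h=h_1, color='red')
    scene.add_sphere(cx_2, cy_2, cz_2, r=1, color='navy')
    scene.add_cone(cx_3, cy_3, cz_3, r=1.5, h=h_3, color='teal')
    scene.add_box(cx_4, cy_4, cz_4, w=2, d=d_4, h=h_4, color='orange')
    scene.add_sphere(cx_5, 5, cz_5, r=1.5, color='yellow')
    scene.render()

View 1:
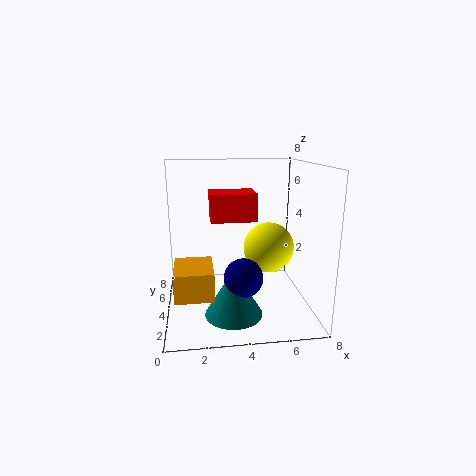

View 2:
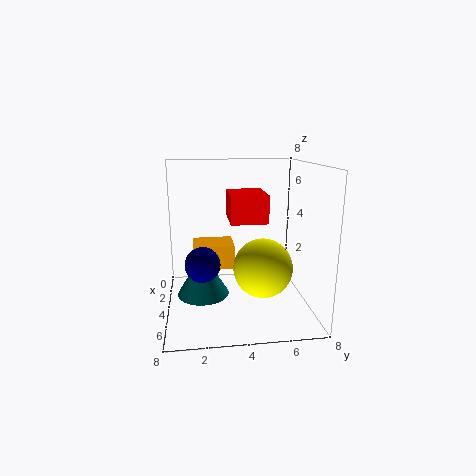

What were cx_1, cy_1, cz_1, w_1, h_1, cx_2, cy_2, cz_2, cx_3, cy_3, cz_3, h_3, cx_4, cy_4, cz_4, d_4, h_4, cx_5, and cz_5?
cx_1 = 2.5
cy_1 = 3.5
cz_1 = 5
w_1 = 2.5
h_1 = 1.5
cx_2 = 4
cy_2 = 2
cz_2 = 2.5
cx_3 = 3.5
cy_3 = 2
cz_3 = 0.5
h_3 = 2.5
cx_4 = 0.5
cy_4 = 1.5
cz_4 = 1.5
d_4 = 2.5
h_4 = 1.5
cx_5 = 6
cz_5 = 3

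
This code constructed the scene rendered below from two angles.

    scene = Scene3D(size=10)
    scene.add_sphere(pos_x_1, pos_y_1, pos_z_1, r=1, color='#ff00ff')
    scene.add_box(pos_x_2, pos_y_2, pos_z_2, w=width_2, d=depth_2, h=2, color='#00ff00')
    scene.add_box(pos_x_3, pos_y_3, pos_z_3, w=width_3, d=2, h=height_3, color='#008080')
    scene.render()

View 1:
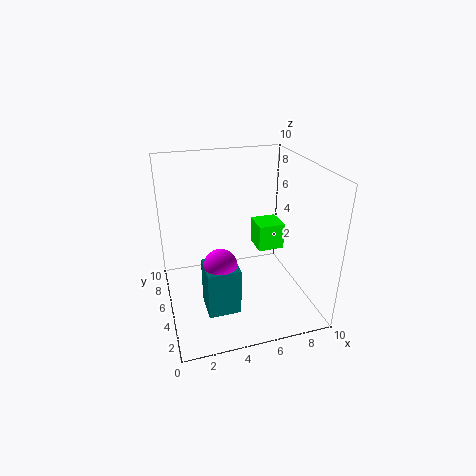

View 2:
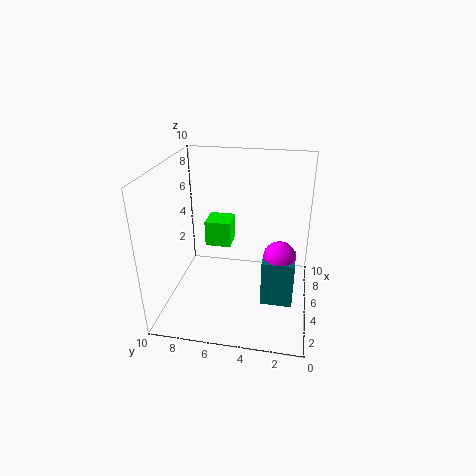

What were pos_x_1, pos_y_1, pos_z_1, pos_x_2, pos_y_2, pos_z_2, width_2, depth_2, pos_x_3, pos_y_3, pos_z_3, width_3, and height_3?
pos_x_1 = 3
pos_y_1 = 2
pos_z_1 = 5
pos_x_2 = 7
pos_y_2 = 6
pos_z_2 = 3
width_2 = 2
depth_2 = 2
pos_x_3 = 2
pos_y_3 = 1
pos_z_3 = 2
width_3 = 2
height_3 = 3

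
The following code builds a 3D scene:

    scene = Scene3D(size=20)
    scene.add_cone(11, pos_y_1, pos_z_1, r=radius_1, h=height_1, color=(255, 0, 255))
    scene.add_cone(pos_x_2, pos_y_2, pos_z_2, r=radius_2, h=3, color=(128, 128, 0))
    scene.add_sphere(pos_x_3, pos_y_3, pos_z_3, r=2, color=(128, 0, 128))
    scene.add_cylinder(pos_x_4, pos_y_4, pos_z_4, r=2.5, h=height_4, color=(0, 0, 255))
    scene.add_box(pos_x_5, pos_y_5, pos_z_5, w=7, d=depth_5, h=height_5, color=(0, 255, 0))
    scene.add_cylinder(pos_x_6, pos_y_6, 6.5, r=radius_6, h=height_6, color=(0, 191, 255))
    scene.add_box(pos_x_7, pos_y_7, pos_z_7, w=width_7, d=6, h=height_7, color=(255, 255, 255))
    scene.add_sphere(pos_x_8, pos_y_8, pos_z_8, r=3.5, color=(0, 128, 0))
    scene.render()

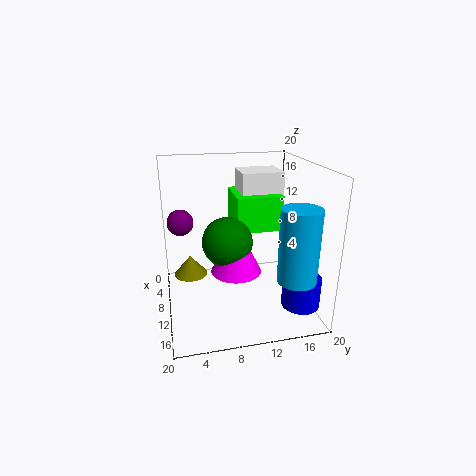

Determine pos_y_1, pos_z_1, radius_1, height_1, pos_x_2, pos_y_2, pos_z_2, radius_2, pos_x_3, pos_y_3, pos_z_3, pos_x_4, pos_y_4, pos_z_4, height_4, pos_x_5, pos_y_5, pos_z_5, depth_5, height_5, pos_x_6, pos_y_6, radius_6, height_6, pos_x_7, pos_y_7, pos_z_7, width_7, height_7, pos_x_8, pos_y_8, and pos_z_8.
pos_y_1 = 9.5
pos_z_1 = 5.5
radius_1 = 3.5
height_1 = 7
pos_x_2 = 6
pos_y_2 = 3.5
pos_z_2 = 3
radius_2 = 2.5
pos_x_3 = 3.5
pos_y_3 = 2.5
pos_z_3 = 10.5
pos_x_4 = 16.5
pos_y_4 = 17
pos_z_4 = 2.5
height_4 = 4
pos_x_5 = 3
pos_y_5 = 10
pos_z_5 = 10.5
depth_5 = 6.5
height_5 = 5
pos_x_6 = 17
pos_y_6 = 16
radius_6 = 2.5
height_6 = 9.5
pos_x_7 = 3.5
pos_y_7 = 11
pos_z_7 = 10
width_7 = 5
height_7 = 8.5
pos_x_8 = 10
pos_y_8 = 8.5
pos_z_8 = 9.5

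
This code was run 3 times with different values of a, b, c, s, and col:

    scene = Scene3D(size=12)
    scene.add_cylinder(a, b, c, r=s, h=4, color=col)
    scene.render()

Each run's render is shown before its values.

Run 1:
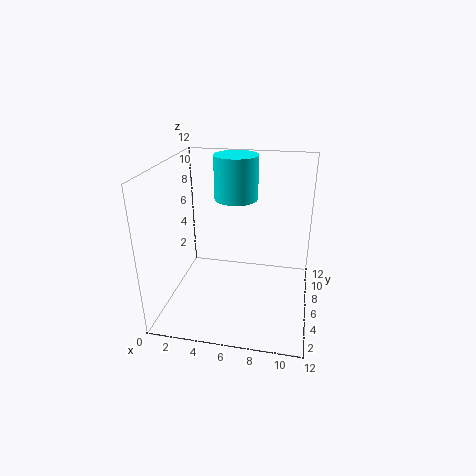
a = 5
b = 10
c = 8
s = 2
col = 'cyan'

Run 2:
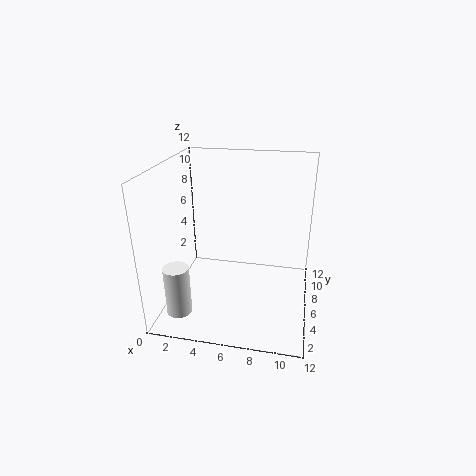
a = 2
b = 2
c = 1
s = 1
col = 'white'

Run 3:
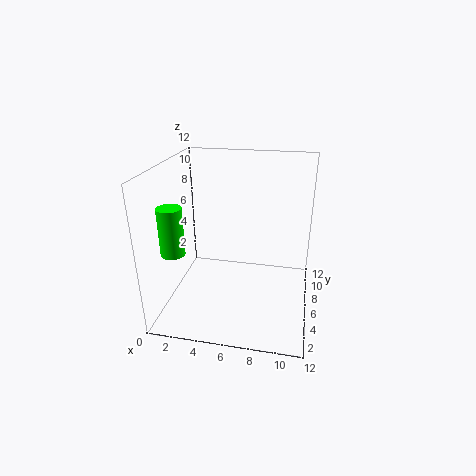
a = 1
b = 4
c = 5
s = 1
col = 'lime'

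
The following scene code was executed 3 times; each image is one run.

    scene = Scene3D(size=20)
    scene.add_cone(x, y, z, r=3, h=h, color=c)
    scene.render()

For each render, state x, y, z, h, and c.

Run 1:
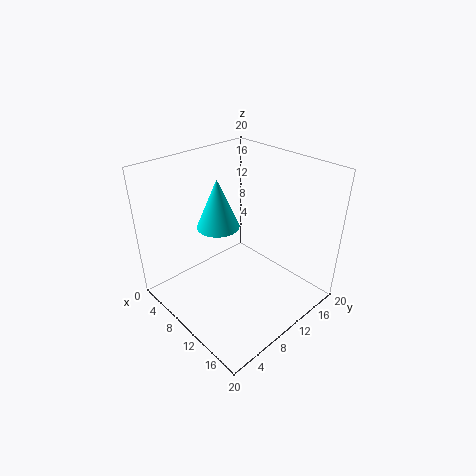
x = 7, y = 9, z = 11, h = 7, c = 'cyan'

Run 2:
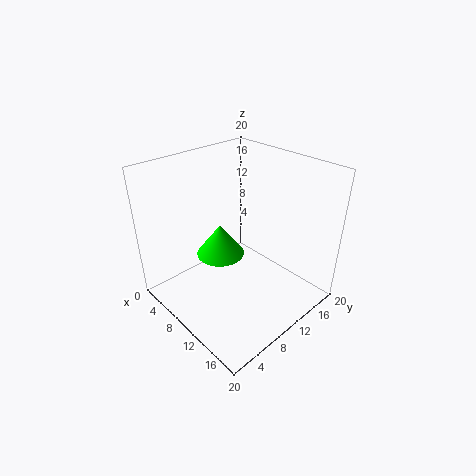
x = 11, y = 6, z = 10, h = 4, c = 'lime'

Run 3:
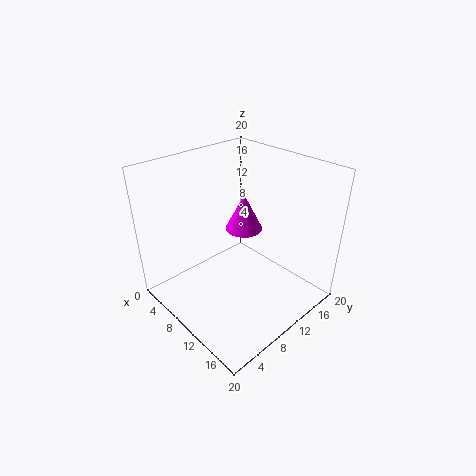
x = 5, y = 16, z = 7, h = 6, c = 'magenta'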